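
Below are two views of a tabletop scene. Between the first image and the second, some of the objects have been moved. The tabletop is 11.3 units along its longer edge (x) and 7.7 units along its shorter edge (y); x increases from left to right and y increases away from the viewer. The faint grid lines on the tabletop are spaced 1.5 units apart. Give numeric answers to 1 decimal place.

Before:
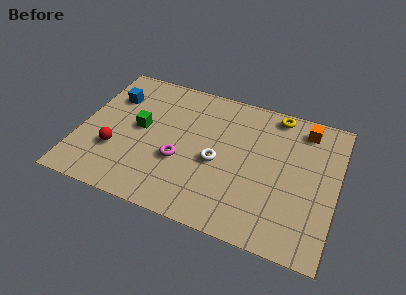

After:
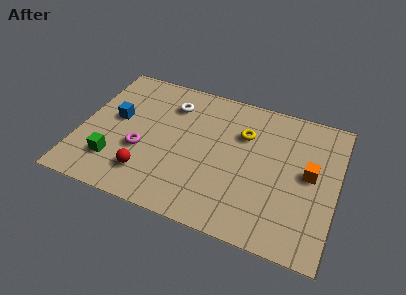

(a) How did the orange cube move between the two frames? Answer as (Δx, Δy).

(0.4, -2.4)

The orange cube was at about (9.7, 6.5) and moved to about (10.1, 4.1).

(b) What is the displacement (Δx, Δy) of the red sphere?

(1.5, -0.8)

The red sphere started near (1.7, 2.5) and ended near (3.2, 1.7).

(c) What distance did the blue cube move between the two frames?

1.2

The blue cube moved from about (1.2, 5.5) to (1.5, 4.3), a distance of √(0.3² + 1.2²) ≈ 1.2.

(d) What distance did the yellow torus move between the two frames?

2.1

The yellow torus moved from about (8.4, 6.9) to (7.1, 5.3), a distance of √(1.3² + 1.6²) ≈ 2.1.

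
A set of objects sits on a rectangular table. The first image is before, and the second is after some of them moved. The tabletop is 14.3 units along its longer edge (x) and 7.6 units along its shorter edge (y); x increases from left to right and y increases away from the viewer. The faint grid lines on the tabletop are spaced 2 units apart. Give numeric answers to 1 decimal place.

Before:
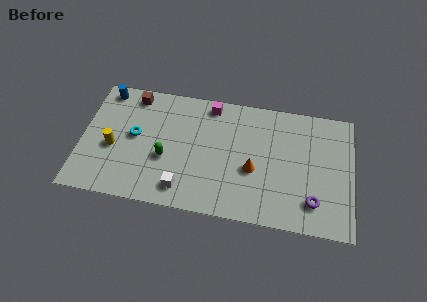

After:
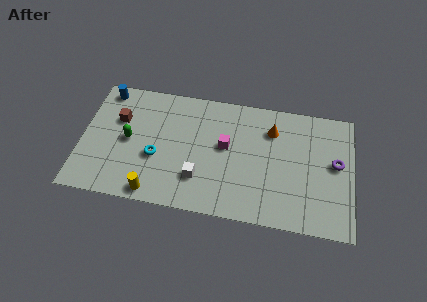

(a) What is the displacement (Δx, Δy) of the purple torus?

(1.1, 2.5)

The purple torus was at about (12.3, 1.7) and moved to about (13.4, 4.2).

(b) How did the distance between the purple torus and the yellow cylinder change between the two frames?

-0.7

The distance was about 10.7 in the first image and 10.0 in the second, so they moved 0.7 units closer together.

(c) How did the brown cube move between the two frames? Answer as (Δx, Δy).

(-0.7, -1.6)

From the two frames, the brown cube sits at roughly (2.6, 6.6) before and (1.9, 5.0) after.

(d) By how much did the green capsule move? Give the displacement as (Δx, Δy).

(-2.0, 0.8)

The green capsule started near (4.5, 3.0) and ended near (2.5, 3.8).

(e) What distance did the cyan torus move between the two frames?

1.6

The cyan torus was near (2.8, 4.1) before and (4.0, 3.0) after, so it travelled √(1.2² + 1.1²) ≈ 1.6 units.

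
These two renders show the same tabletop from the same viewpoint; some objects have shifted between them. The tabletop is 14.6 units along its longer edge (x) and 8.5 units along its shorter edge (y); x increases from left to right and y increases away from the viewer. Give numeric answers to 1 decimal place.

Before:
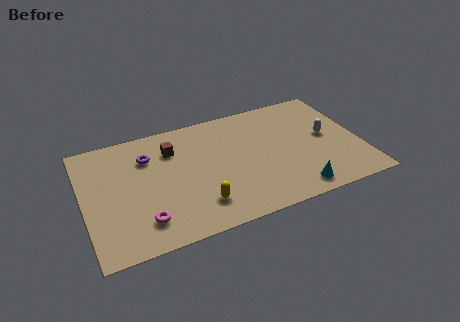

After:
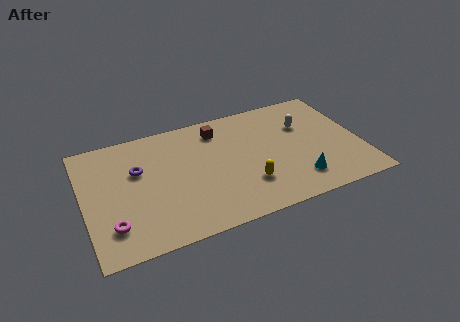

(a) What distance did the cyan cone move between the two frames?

0.7

The cyan cone was near (10.8, 1.1) before and (11.0, 1.8) after, so it travelled √(0.2² + 0.7²) ≈ 0.7 units.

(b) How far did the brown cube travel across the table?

2.6

The brown cube was near (4.8, 6.3) before and (7.3, 6.9) after, so it travelled √(2.5² + 0.6²) ≈ 2.6 units.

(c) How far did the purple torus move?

1.0

The purple torus was near (3.5, 6.2) before and (2.9, 5.4) after, so it travelled √(0.6² + 0.8²) ≈ 1.0 units.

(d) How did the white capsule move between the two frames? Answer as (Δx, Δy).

(-1.1, 1.2)

From the two frames, the white capsule sits at roughly (12.9, 4.5) before and (11.8, 5.7) after.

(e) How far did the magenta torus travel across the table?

1.6

The magenta torus was near (2.9, 1.8) before and (1.3, 2.0) after, so it travelled √(1.6² + 0.2²) ≈ 1.6 units.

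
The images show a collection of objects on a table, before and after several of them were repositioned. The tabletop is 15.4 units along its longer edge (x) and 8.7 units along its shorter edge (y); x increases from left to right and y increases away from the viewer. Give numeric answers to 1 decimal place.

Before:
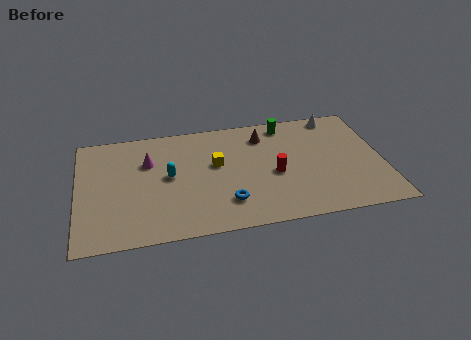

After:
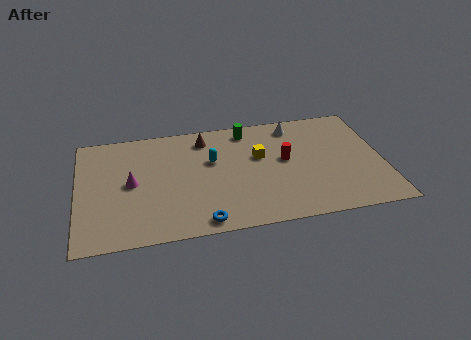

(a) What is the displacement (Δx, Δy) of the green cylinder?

(-2.0, -0.1)

From the two frames, the green cylinder sits at roughly (10.7, 7.6) before and (8.7, 7.5) after.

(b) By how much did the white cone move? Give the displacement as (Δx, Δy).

(-2.2, -0.4)

The white cone was at about (13.3, 7.8) and moved to about (11.1, 7.4).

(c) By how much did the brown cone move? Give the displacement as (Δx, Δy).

(-3.0, 0.3)

From the two frames, the brown cone sits at roughly (9.5, 6.9) before and (6.5, 7.2) after.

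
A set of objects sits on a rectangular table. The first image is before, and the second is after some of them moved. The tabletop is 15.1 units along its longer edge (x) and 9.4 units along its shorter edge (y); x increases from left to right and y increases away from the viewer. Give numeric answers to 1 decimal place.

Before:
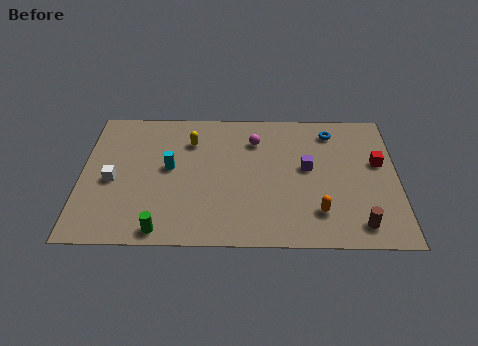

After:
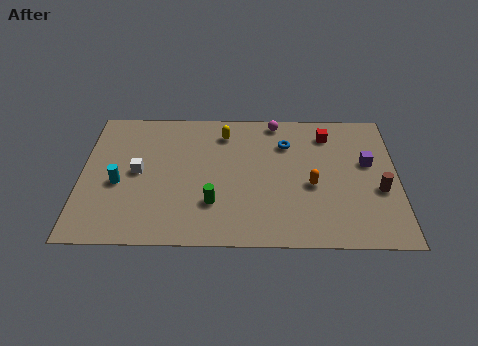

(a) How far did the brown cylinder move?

2.5

The brown cylinder moved from about (13.2, 1.4) to (14.2, 3.7), a distance of √(1.0² + 2.3²) ≈ 2.5.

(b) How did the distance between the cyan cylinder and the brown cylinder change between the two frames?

+2.7

Before: roughly 9.7 units apart; after: 12.4. That's 2.7 units further apart.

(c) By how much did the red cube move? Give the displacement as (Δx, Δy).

(-2.4, 2.0)

The red cube was at about (14.2, 5.6) and moved to about (11.8, 7.6).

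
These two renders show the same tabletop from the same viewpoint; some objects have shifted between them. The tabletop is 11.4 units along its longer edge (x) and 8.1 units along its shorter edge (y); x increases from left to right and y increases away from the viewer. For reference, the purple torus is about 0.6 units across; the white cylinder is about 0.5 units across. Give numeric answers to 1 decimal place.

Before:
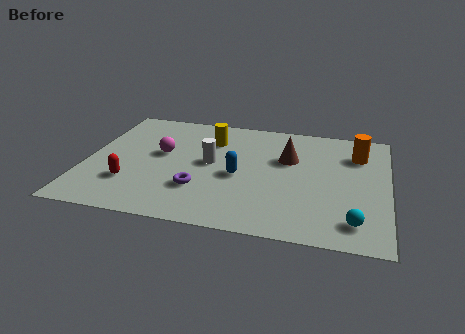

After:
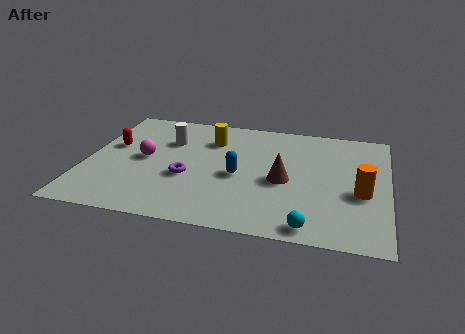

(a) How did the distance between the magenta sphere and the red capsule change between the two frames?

-1.0

The distance was about 2.5 in the first image and 1.5 in the second, so they moved 1.0 units closer together.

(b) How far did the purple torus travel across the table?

0.9

From (4.4, 2.4) to (3.9, 3.1), the purple torus covered √(0.5² + 0.7²) ≈ 0.9 units.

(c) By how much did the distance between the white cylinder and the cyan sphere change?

+1.2

They were about 6.2 units apart before and 7.4 after — 1.2 units further apart.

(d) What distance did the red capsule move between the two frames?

2.7

The red capsule was near (1.8, 2.3) before and (0.9, 4.8) after, so it travelled √(0.9² + 2.5²) ≈ 2.7 units.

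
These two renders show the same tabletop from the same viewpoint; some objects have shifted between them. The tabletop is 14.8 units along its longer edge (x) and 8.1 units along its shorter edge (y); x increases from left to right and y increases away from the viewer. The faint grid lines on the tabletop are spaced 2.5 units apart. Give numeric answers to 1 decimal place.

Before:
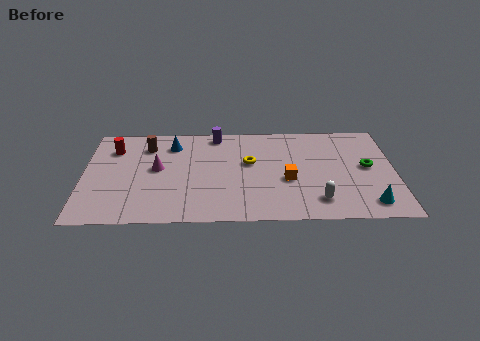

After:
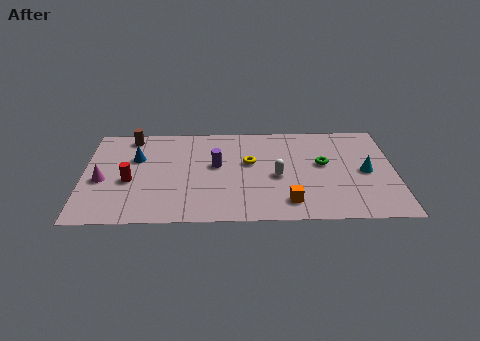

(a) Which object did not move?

the yellow torus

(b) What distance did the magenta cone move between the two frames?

2.8

The magenta cone was near (3.5, 4.4) before and (0.9, 3.5) after, so it travelled √(2.6² + 0.9²) ≈ 2.8 units.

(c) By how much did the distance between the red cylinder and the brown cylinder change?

+2.1

They were about 1.6 units apart before and 3.7 after — 2.1 units further apart.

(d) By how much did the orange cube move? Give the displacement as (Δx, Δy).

(0.0, -1.8)

The orange cube started near (9.7, 3.3) and ended near (9.7, 1.5).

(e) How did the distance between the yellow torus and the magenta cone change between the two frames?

+2.7

They were about 4.4 units apart before and 7.1 after — 2.7 units further apart.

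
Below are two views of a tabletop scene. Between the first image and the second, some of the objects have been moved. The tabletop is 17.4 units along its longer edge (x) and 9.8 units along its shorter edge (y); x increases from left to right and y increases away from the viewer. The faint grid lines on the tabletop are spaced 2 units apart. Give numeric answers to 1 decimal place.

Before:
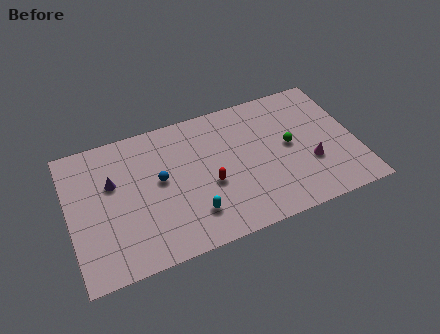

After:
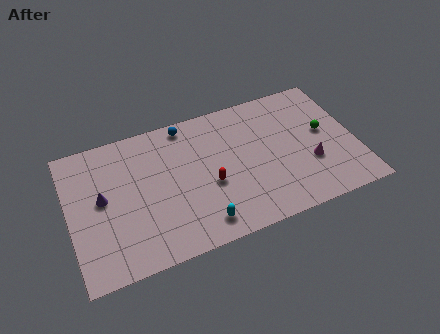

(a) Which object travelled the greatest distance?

the blue sphere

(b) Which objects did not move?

the magenta cone and the red capsule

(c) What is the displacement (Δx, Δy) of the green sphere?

(2.2, 0.3)

The green sphere was at about (13.4, 5.1) and moved to about (15.6, 5.4).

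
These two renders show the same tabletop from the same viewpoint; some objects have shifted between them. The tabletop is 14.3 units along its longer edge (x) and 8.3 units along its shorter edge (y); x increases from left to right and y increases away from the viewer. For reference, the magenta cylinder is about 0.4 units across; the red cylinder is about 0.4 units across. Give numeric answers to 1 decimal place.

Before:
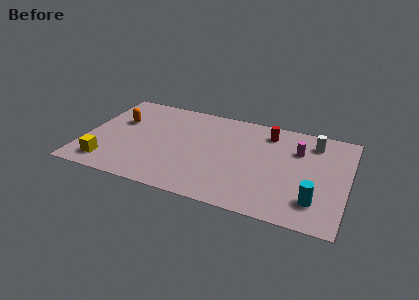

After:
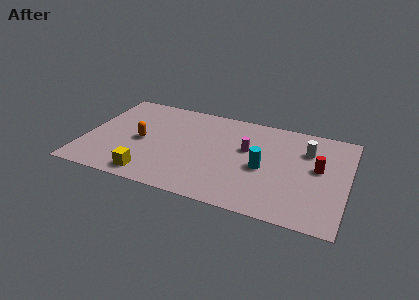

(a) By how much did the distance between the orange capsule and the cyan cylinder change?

-4.8

The distance was about 11.5 in the first image and 6.7 in the second, so they moved 4.8 units closer together.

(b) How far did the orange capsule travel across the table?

2.0

The orange capsule moved from about (1.7, 5.3) to (3.1, 3.9), a distance of √(1.4² + 1.4²) ≈ 2.0.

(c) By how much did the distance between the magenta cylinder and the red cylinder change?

+1.9

They were about 2.0 units apart before and 3.9 after — 1.9 units further apart.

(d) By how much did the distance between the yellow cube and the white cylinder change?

-2.6

Before: roughly 12.0 units apart; after: 9.4. That's 2.6 units closer together.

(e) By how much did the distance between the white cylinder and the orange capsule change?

-1.6

The distance was about 10.7 in the first image and 9.1 in the second, so they moved 1.6 units closer together.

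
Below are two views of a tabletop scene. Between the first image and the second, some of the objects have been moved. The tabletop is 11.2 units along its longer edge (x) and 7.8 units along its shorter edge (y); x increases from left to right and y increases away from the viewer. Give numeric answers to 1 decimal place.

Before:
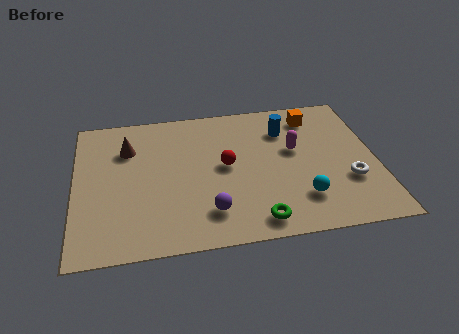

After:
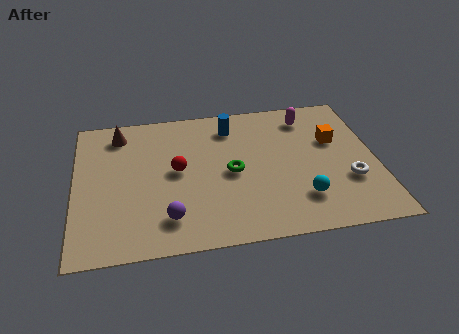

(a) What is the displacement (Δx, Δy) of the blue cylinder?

(-2.0, 0.5)

From the two frames, the blue cylinder sits at roughly (7.9, 5.8) before and (5.9, 6.3) after.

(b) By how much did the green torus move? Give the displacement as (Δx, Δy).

(-0.8, 2.7)

From the two frames, the green torus sits at roughly (6.6, 1.0) before and (5.8, 3.7) after.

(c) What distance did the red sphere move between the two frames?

1.8

The red sphere was near (5.6, 4.1) before and (3.8, 4.1) after, so it travelled √(1.8² + 0.0²) ≈ 1.8 units.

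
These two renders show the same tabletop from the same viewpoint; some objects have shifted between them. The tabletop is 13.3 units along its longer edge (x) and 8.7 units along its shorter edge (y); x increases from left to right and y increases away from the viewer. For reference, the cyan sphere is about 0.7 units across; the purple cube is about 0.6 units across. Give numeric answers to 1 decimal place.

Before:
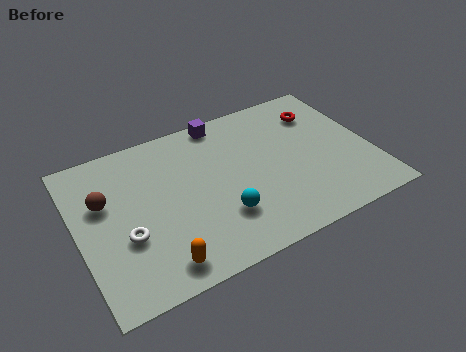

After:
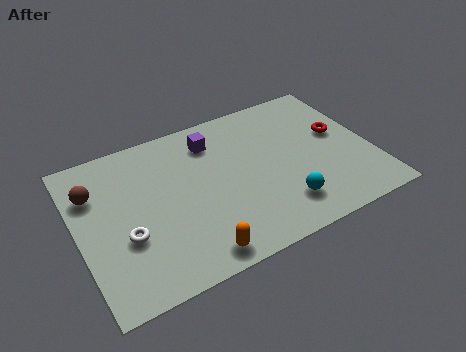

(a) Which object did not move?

the white torus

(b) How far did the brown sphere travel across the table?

0.8

From (1.3, 5.5) to (0.9, 6.2), the brown sphere covered √(0.4² + 0.7²) ≈ 0.8 units.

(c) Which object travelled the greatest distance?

the cyan sphere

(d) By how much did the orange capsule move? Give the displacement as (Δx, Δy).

(1.6, -0.2)

The orange capsule was at about (3.2, 1.2) and moved to about (4.8, 1.0).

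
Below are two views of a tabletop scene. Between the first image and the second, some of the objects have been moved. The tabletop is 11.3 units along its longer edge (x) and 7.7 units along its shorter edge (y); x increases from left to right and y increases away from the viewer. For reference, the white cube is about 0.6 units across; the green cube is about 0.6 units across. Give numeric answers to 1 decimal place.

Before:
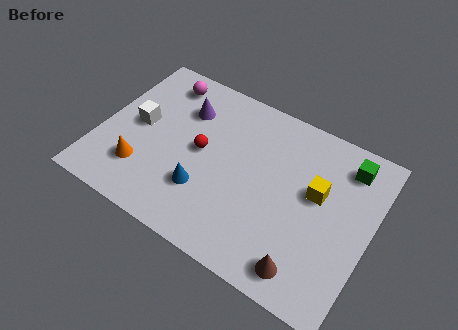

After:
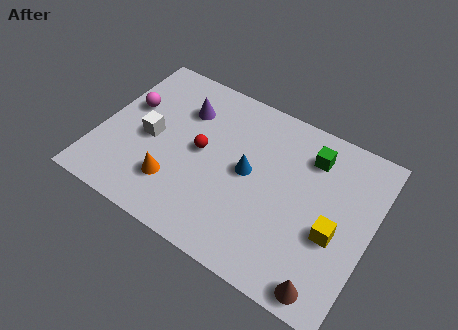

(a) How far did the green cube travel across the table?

1.5

The green cube moved from about (10.0, 6.3) to (8.5, 6.0), a distance of √(1.5² + 0.3²) ≈ 1.5.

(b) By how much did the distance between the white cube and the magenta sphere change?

-1.0

They were about 2.6 units apart before and 1.6 after — 1.0 units closer together.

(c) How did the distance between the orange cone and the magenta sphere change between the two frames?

-0.9

They were about 4.5 units apart before and 3.6 after — 0.9 units closer together.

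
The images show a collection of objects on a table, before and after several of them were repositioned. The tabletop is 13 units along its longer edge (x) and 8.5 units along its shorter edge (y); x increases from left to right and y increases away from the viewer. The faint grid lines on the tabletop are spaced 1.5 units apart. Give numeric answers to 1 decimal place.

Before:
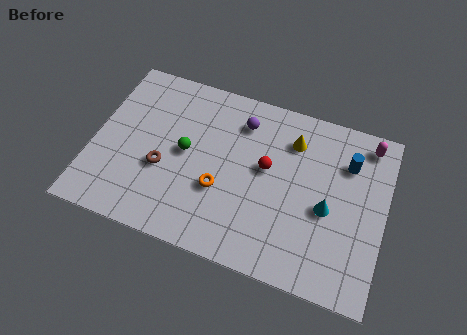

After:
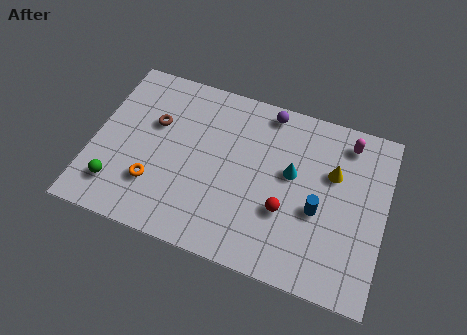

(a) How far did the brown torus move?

2.2

The brown torus was near (3.2, 3.3) before and (2.6, 5.4) after, so it travelled √(0.6² + 2.1²) ≈ 2.2 units.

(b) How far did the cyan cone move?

2.1

The cyan cone was near (10.5, 3.7) before and (8.8, 4.9) after, so it travelled √(1.7² + 1.2²) ≈ 2.1 units.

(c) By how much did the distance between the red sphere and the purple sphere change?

+2.5

The distance was about 2.3 in the first image and 4.8 in the second, so they moved 2.5 units further apart.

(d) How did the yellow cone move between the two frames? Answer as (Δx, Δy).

(1.9, -1.0)

The yellow cone was at about (8.7, 6.5) and moved to about (10.6, 5.5).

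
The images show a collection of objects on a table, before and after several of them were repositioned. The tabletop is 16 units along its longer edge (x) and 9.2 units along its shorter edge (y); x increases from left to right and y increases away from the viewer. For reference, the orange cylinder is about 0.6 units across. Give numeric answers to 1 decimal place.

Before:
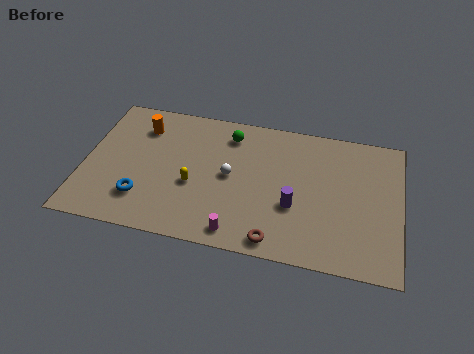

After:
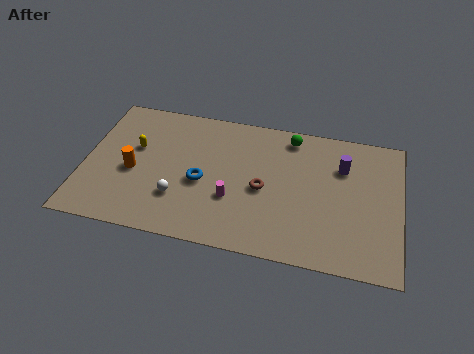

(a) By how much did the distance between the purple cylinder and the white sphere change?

+5.4

They were about 3.5 units apart before and 8.9 after — 5.4 units further apart.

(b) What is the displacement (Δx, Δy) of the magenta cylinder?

(-0.4, 2.1)

The magenta cylinder started near (8.0, 1.1) and ended near (7.6, 3.2).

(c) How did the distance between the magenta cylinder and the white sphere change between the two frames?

-0.9

They were about 3.6 units apart before and 2.7 after — 0.9 units closer together.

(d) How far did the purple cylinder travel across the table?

3.9

The purple cylinder was near (10.7, 3.4) before and (13.0, 6.5) after, so it travelled √(2.3² + 3.1²) ≈ 3.9 units.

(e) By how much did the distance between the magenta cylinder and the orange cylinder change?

-2.8

The distance was about 8.0 in the first image and 5.2 in the second, so they moved 2.8 units closer together.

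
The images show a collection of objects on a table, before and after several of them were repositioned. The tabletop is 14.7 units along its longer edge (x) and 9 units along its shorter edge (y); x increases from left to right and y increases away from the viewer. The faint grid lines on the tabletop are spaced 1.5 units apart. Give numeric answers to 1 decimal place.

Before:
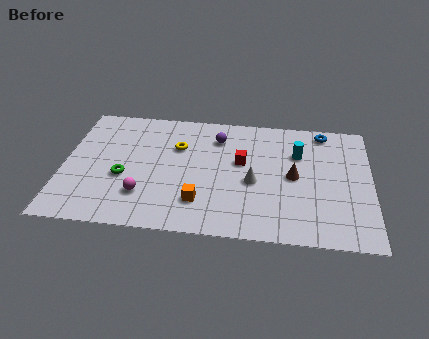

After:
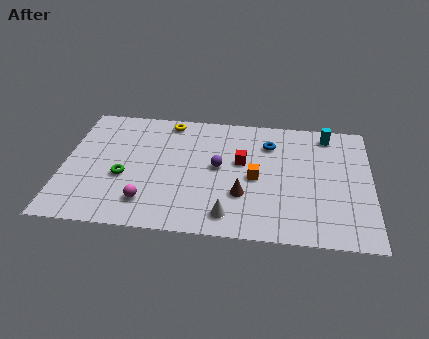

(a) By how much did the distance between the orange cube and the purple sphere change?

-3.0

Before: roughly 4.9 units apart; after: 1.9. That's 3.0 units closer together.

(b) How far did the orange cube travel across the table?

3.3

The orange cube was near (6.6, 2.2) before and (9.2, 4.2) after, so it travelled √(2.6² + 2.0²) ≈ 3.3 units.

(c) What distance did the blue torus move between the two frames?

2.9

The blue torus moved from about (12.4, 8.0) to (9.8, 6.8), a distance of √(2.6² + 1.2²) ≈ 2.9.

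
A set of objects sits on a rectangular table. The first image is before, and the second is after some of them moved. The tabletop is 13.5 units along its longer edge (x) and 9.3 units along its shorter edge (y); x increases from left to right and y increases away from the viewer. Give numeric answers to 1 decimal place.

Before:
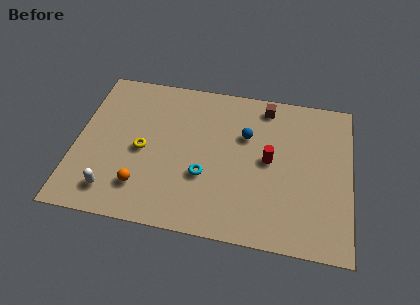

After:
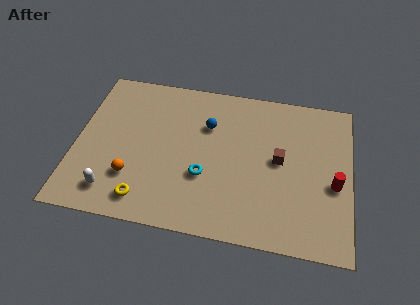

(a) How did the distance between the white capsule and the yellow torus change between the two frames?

-1.4

They were about 3.0 units apart before and 1.6 after — 1.4 units closer together.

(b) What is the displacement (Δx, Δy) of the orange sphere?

(-0.5, 0.5)

The orange sphere was at about (3.4, 2.1) and moved to about (2.9, 2.6).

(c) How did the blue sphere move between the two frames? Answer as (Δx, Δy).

(-1.9, 0.3)

From the two frames, the blue sphere sits at roughly (8.3, 6.1) before and (6.4, 6.4) after.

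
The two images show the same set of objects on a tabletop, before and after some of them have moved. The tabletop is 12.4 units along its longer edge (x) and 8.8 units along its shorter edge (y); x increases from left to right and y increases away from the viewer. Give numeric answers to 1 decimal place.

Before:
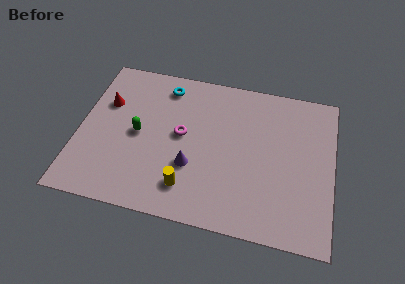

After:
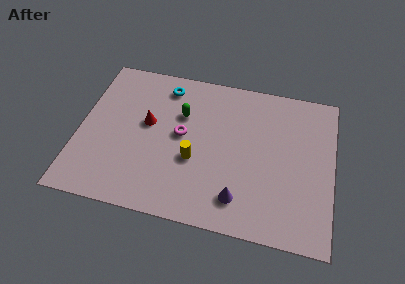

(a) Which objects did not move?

the magenta torus and the cyan torus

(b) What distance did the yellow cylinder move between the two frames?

1.6

The yellow cylinder was near (5.5, 1.8) before and (5.7, 3.4) after, so it travelled √(0.2² + 1.6²) ≈ 1.6 units.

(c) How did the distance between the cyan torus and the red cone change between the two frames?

-0.7

They were about 3.2 units apart before and 2.5 after — 0.7 units closer together.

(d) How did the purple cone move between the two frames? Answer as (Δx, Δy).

(2.4, -1.3)

The purple cone was at about (5.6, 3.0) and moved to about (8.0, 1.7).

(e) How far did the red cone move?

2.2

From (1.2, 5.8) to (3.3, 5.0), the red cone covered √(2.1² + 0.8²) ≈ 2.2 units.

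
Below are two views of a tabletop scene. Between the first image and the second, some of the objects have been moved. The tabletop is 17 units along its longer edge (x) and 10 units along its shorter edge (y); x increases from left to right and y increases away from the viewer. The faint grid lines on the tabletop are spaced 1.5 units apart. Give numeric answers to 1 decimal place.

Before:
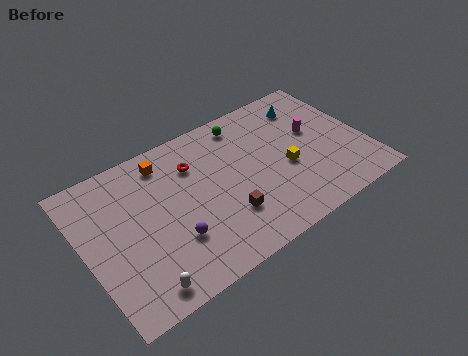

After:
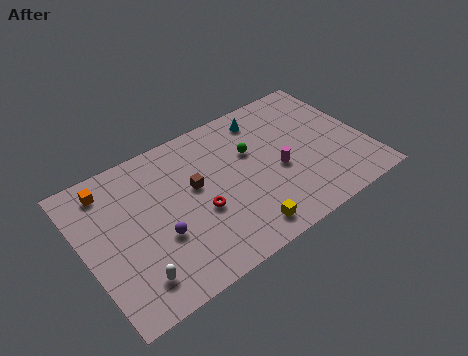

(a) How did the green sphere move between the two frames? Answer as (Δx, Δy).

(0.0, -2.2)

From the two frames, the green sphere sits at roughly (10.3, 8.6) before and (10.3, 6.4) after.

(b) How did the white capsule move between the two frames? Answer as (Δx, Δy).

(-0.2, 0.7)

From the two frames, the white capsule sits at roughly (2.6, 1.2) before and (2.4, 1.9) after.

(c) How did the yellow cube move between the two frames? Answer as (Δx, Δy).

(-3.3, -2.8)

The yellow cube was at about (12.1, 4.2) and moved to about (8.8, 1.4).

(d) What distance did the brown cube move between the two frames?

3.2

The brown cube moved from about (8.1, 2.9) to (6.7, 5.8), a distance of √(1.4² + 2.9²) ≈ 3.2.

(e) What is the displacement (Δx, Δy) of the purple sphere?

(-0.7, 0.6)

From the two frames, the purple sphere sits at roughly (4.9, 3.1) before and (4.2, 3.7) after.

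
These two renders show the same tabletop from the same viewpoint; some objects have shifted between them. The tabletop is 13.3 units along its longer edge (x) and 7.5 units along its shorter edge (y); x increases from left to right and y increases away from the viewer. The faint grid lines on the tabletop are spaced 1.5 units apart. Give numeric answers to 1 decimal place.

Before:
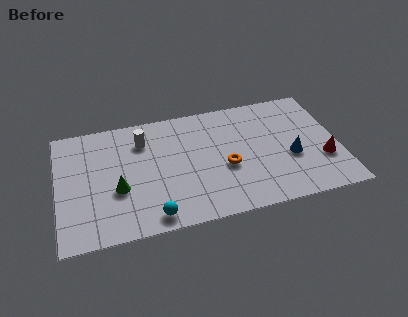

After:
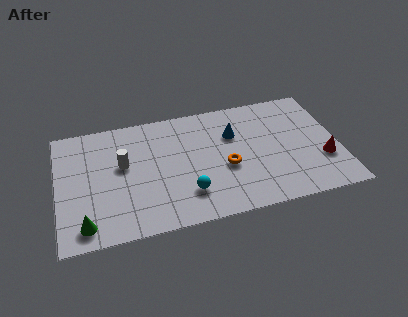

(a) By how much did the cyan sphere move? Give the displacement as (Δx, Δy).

(1.7, 1.0)

From the two frames, the cyan sphere sits at roughly (4.3, 0.9) before and (6.0, 1.9) after.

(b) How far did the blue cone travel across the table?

3.3

From (11.0, 3.0) to (8.4, 5.1), the blue cone covered √(2.6² + 2.1²) ≈ 3.3 units.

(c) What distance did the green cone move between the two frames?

2.4

From (2.8, 2.9) to (1.2, 1.1), the green cone covered √(1.6² + 1.8²) ≈ 2.4 units.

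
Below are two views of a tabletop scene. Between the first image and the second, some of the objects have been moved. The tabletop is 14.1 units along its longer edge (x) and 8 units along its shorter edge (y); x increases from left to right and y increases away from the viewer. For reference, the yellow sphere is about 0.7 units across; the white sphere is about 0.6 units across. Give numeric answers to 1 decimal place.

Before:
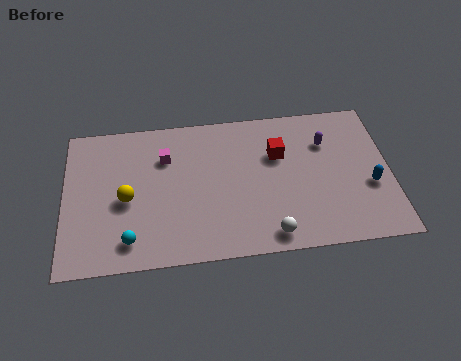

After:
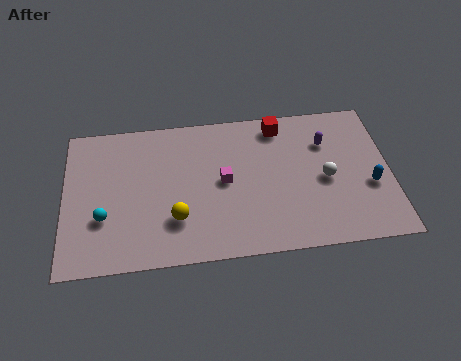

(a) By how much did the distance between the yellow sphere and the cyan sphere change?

+0.9

They were about 2.2 units apart before and 3.1 after — 0.9 units further apart.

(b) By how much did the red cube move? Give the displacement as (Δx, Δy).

(0.1, 1.6)

The red cube was at about (9.3, 5.3) and moved to about (9.4, 6.9).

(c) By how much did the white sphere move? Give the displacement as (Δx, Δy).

(2.5, 2.7)

The white sphere was at about (8.8, 1.0) and moved to about (11.3, 3.7).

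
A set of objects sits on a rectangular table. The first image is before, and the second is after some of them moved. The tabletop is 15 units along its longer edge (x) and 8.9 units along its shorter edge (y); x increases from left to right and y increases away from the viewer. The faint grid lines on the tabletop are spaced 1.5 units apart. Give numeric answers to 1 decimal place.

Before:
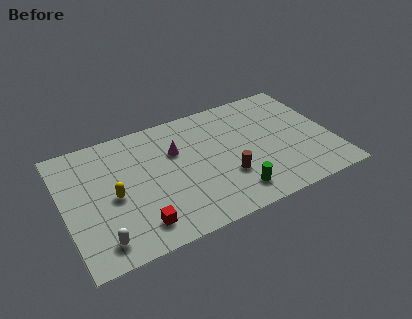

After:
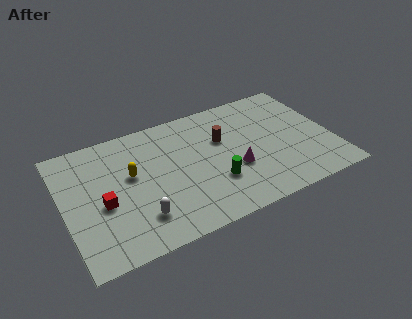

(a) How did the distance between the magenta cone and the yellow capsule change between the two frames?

+1.8

They were about 4.1 units apart before and 5.9 after — 1.8 units further apart.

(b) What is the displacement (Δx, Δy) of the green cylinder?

(-0.9, 1.2)

From the two frames, the green cylinder sits at roughly (9.1, 1.6) before and (8.2, 2.8) after.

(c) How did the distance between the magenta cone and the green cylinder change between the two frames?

-3.8

They were about 5.1 units apart before and 1.3 after — 3.8 units closer together.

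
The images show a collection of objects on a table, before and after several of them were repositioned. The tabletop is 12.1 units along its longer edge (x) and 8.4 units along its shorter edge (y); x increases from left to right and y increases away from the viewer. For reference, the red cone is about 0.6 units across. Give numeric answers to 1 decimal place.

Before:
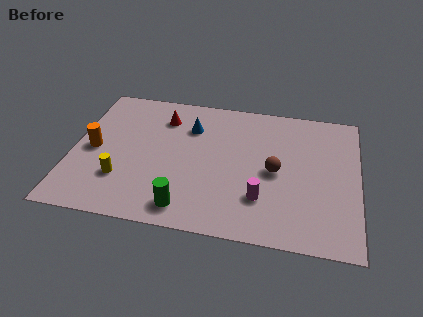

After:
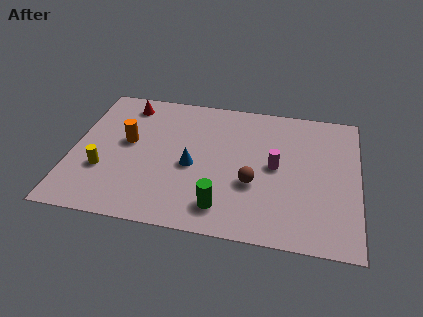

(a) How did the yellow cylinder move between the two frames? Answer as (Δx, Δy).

(-0.8, 0.4)

The yellow cylinder started near (2.2, 2.4) and ended near (1.4, 2.8).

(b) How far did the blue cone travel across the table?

2.4

The blue cone moved from about (4.9, 6.1) to (5.1, 3.7), a distance of √(0.2² + 2.4²) ≈ 2.4.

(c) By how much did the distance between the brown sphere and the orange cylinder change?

-2.1

The distance was about 7.7 in the first image and 5.6 in the second, so they moved 2.1 units closer together.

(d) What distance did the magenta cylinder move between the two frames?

2.1

The magenta cylinder moved from about (8.1, 2.3) to (8.6, 4.3), a distance of √(0.5² + 2.0²) ≈ 2.1.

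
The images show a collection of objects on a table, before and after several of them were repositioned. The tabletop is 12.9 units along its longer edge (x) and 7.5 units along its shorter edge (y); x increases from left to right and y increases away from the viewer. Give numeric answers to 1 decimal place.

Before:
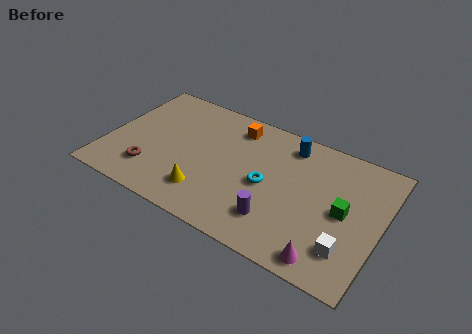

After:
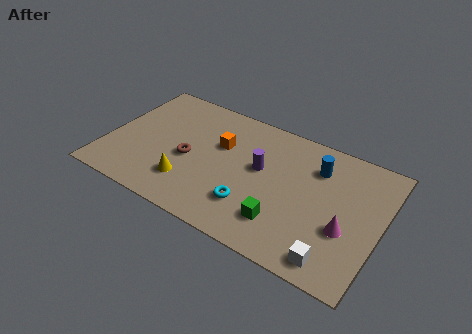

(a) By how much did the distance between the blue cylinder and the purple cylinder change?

-1.7

They were about 4.5 units apart before and 2.8 after — 1.7 units closer together.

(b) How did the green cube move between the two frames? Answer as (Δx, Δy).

(-2.6, -1.9)

From the two frames, the green cube sits at roughly (11.2, 3.7) before and (8.6, 1.8) after.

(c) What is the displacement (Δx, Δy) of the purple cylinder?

(-1.1, 2.5)

From the two frames, the purple cylinder sits at roughly (8.3, 1.8) before and (7.2, 4.3) after.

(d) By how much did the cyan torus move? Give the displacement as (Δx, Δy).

(-0.5, -1.5)

The cyan torus was at about (7.6, 3.5) and moved to about (7.1, 2.0).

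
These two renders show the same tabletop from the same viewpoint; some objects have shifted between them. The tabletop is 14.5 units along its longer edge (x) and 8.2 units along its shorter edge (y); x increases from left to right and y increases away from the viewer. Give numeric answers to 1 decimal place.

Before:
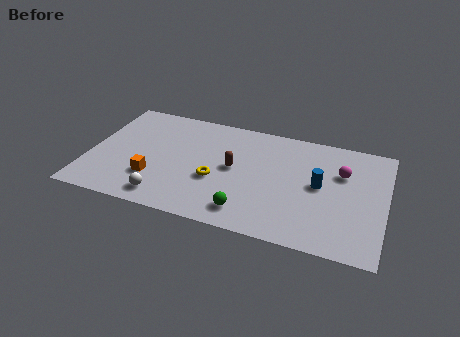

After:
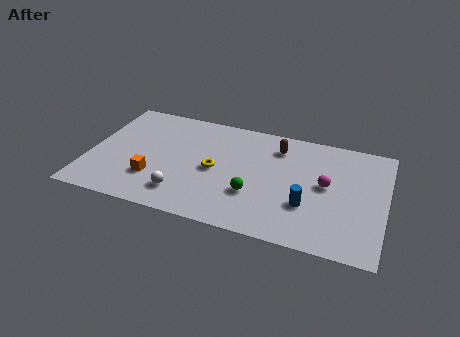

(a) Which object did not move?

the orange cube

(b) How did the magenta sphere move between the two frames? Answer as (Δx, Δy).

(-0.7, -1.1)

The magenta sphere was at about (12.3, 5.5) and moved to about (11.6, 4.4).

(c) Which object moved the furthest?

the brown capsule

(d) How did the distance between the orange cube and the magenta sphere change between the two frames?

-1.0

The distance was about 9.5 in the first image and 8.5 in the second, so they moved 1.0 units closer together.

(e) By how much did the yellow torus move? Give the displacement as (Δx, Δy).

(-0.1, 0.7)

From the two frames, the yellow torus sits at roughly (6.3, 3.2) before and (6.2, 3.9) after.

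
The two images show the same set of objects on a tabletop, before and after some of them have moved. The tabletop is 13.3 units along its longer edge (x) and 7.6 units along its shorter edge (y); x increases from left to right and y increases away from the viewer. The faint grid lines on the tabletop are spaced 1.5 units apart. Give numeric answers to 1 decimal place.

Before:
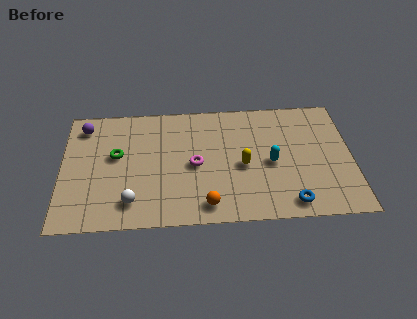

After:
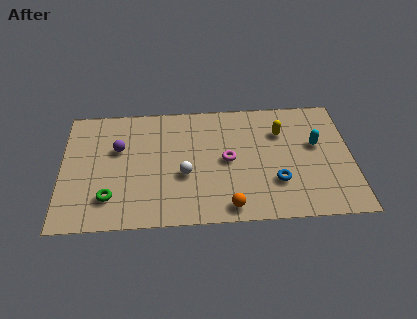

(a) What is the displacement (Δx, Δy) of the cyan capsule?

(2.1, 1.0)

From the two frames, the cyan capsule sits at roughly (9.6, 3.5) before and (11.7, 4.5) after.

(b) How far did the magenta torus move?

1.5

The magenta torus was near (6.1, 3.6) before and (7.6, 3.8) after, so it travelled √(1.5² + 0.2²) ≈ 1.5 units.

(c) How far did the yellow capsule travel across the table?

2.7

The yellow capsule was near (8.3, 3.4) before and (10.1, 5.4) after, so it travelled √(1.8² + 2.0²) ≈ 2.7 units.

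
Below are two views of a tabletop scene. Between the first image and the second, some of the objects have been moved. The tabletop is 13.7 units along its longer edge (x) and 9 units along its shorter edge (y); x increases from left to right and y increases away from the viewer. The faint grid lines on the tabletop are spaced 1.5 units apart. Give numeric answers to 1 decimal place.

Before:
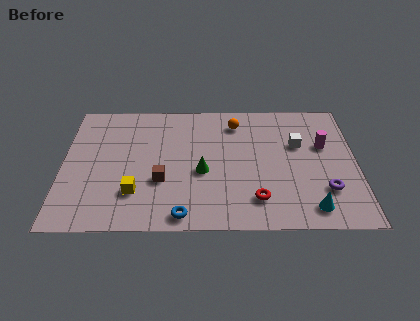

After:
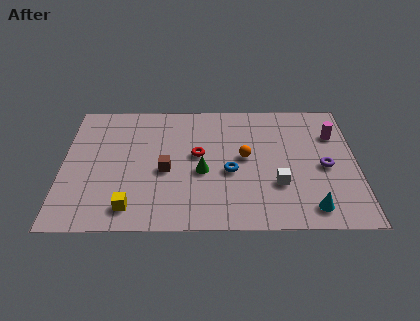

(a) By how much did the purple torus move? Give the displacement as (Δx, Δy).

(0.0, 1.6)

The purple torus was at about (12.2, 2.5) and moved to about (12.2, 4.1).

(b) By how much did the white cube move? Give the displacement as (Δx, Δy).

(-1.0, -2.8)

From the two frames, the white cube sits at roughly (11.0, 5.7) before and (10.0, 2.9) after.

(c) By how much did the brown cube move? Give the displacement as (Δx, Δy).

(0.2, 0.7)

The brown cube was at about (4.6, 3.2) and moved to about (4.8, 3.9).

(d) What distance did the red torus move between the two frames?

4.1

The red torus was near (9.0, 1.9) before and (6.3, 5.0) after, so it travelled √(2.7² + 3.1²) ≈ 4.1 units.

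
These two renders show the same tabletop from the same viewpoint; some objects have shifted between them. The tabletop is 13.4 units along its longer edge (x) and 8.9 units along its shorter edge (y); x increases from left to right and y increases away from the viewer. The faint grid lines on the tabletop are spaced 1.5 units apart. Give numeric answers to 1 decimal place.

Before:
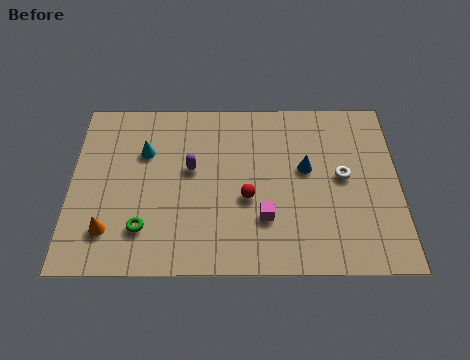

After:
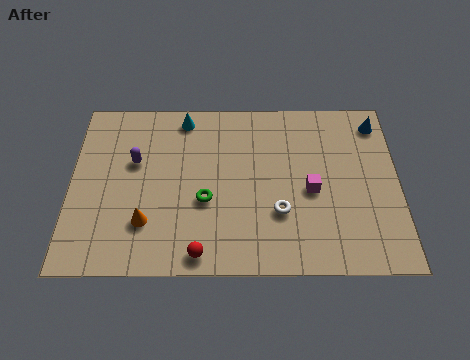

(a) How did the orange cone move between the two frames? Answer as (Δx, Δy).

(1.5, 0.4)

From the two frames, the orange cone sits at roughly (1.6, 2.0) before and (3.1, 2.4) after.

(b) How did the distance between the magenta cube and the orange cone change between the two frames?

+0.6

They were about 6.3 units apart before and 6.9 after — 0.6 units further apart.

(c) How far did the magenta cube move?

2.4

The magenta cube moved from about (7.9, 2.6) to (9.8, 4.0), a distance of √(1.9² + 1.4²) ≈ 2.4.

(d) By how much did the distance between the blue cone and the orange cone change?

+2.2

Before: roughly 8.6 units apart; after: 10.8. That's 2.2 units further apart.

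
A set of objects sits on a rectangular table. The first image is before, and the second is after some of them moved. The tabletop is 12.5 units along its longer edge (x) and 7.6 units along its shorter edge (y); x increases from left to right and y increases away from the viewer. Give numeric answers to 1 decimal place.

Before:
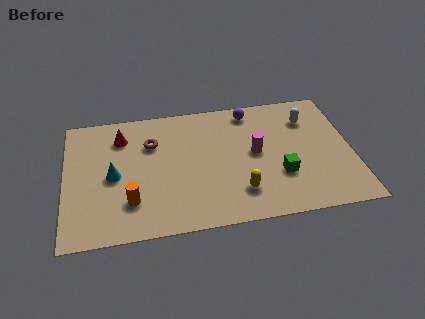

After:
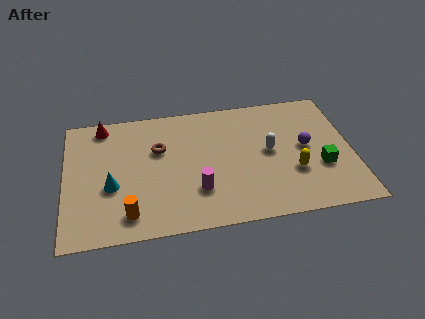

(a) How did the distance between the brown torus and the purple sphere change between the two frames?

+1.9

Before: roughly 4.6 units apart; after: 6.5. That's 1.9 units further apart.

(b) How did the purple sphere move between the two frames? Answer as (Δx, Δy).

(2.3, -2.6)

The purple sphere started near (8.2, 6.6) and ended near (10.5, 4.0).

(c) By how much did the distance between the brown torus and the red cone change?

+1.6

The distance was about 1.4 in the first image and 3.0 in the second, so they moved 1.6 units further apart.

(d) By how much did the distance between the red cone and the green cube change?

+2.6

The distance was about 7.6 in the first image and 10.2 in the second, so they moved 2.6 units further apart.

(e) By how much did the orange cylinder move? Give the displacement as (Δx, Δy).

(-0.1, -0.7)

The orange cylinder was at about (2.8, 2.0) and moved to about (2.7, 1.3).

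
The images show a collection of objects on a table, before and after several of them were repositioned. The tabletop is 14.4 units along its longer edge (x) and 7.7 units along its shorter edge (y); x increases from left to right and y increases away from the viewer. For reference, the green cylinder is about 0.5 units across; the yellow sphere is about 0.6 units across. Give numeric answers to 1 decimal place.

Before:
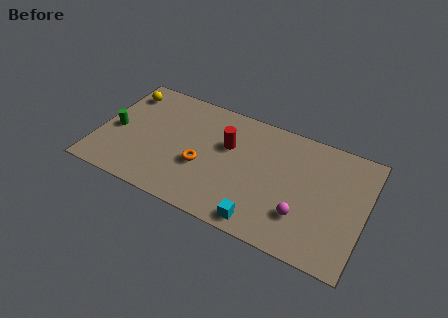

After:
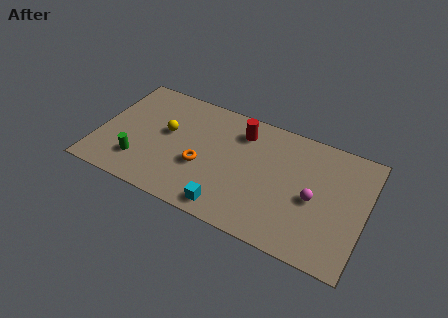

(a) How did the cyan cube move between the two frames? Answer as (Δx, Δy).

(-1.8, 0.1)

The cyan cube was at about (9.2, 0.9) and moved to about (7.4, 1.0).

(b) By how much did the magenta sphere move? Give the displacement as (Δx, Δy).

(0.5, 1.3)

The magenta sphere was at about (11.2, 2.2) and moved to about (11.7, 3.5).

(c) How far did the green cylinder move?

2.2

The green cylinder moved from about (0.9, 3.5) to (2.4, 1.9), a distance of √(1.5² + 1.6²) ≈ 2.2.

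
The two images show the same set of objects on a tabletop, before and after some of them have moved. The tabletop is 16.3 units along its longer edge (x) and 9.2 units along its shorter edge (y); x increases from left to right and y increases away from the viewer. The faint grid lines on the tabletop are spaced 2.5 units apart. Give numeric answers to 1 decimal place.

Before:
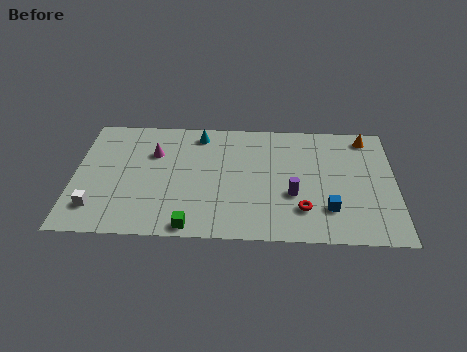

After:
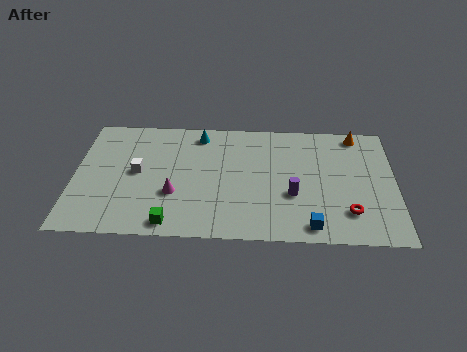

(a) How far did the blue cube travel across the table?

1.6

The blue cube moved from about (12.9, 2.4) to (12.0, 1.1), a distance of √(0.9² + 1.3²) ≈ 1.6.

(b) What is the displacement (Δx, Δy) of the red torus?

(2.3, -0.1)

The red torus was at about (11.6, 2.3) and moved to about (13.9, 2.2).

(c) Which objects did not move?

the cyan cone and the purple cylinder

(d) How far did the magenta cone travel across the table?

3.3

The magenta cone was near (4.0, 6.3) before and (5.1, 3.2) after, so it travelled √(1.1² + 3.1²) ≈ 3.3 units.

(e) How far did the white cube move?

3.4

The white cube was near (1.2, 2.0) before and (3.2, 4.8) after, so it travelled √(2.0² + 2.8²) ≈ 3.4 units.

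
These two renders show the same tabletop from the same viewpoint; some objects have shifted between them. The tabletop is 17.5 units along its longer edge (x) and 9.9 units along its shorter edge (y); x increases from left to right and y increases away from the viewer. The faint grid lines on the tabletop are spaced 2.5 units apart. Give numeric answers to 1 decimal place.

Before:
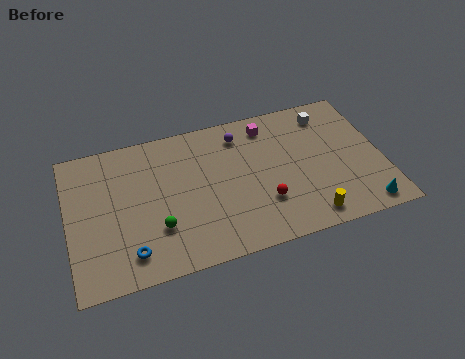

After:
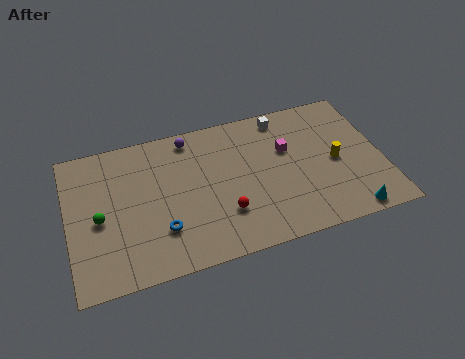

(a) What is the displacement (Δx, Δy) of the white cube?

(-2.5, 0.5)

The white cube was at about (14.8, 8.2) and moved to about (12.3, 8.7).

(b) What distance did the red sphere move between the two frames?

2.2

The red sphere moved from about (10.7, 3.0) to (8.5, 2.9), a distance of √(2.2² + 0.1²) ≈ 2.2.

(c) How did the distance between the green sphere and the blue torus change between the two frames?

+1.7

They were about 2.0 units apart before and 3.7 after — 1.7 units further apart.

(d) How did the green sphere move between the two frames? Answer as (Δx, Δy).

(-3.1, 1.5)

The green sphere was at about (4.8, 3.0) and moved to about (1.7, 4.5).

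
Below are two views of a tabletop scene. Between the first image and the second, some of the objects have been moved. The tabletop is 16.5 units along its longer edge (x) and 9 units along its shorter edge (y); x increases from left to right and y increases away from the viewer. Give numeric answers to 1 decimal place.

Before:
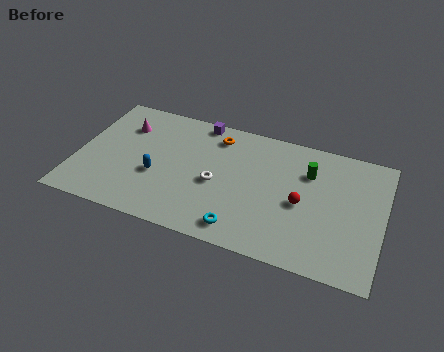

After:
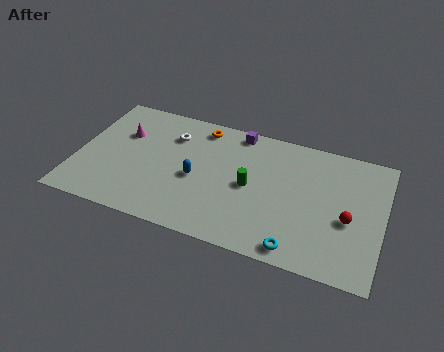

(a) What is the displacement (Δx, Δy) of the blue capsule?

(2.1, 0.5)

The blue capsule started near (4.4, 3.5) and ended near (6.5, 4.0).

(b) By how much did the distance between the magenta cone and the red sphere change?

+2.4

They were about 10.2 units apart before and 12.6 after — 2.4 units further apart.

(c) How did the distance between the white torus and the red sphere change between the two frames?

+5.6

Before: roughly 4.6 units apart; after: 10.2. That's 5.6 units further apart.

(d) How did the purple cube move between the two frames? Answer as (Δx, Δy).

(2.1, -0.1)

From the two frames, the purple cube sits at roughly (6.3, 8.2) before and (8.4, 8.1) after.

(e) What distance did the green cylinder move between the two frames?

3.6

The green cylinder moved from about (12.4, 6.4) to (9.4, 4.4), a distance of √(3.0² + 2.0²) ≈ 3.6.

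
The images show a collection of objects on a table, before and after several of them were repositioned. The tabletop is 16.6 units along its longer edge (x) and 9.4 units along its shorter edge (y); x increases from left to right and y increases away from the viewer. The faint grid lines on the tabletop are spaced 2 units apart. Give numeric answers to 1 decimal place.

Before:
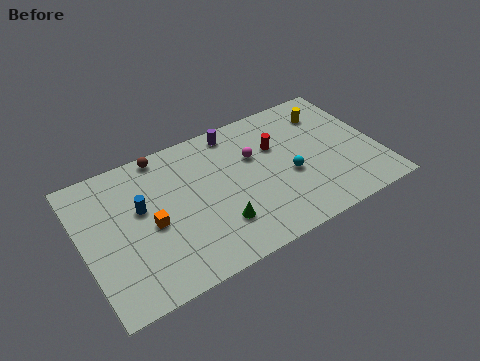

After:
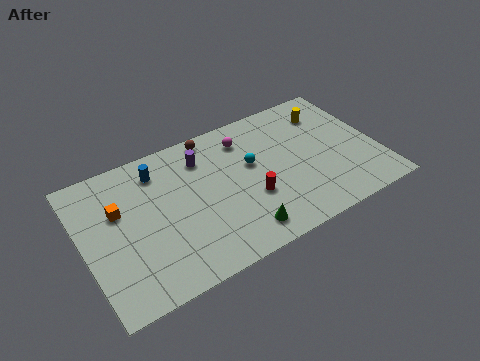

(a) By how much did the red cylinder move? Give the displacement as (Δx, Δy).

(-1.9, -2.8)

The red cylinder was at about (11.1, 6.2) and moved to about (9.2, 3.4).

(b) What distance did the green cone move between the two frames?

1.5

From (7.2, 2.5) to (8.3, 1.5), the green cone covered √(1.1² + 1.0²) ≈ 1.5 units.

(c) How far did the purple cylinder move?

2.2

The purple cylinder was near (9.0, 8.3) before and (7.0, 7.3) after, so it travelled √(2.0² + 1.0²) ≈ 2.2 units.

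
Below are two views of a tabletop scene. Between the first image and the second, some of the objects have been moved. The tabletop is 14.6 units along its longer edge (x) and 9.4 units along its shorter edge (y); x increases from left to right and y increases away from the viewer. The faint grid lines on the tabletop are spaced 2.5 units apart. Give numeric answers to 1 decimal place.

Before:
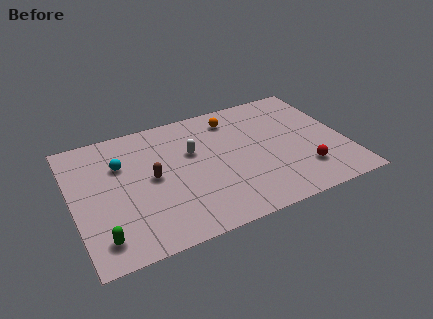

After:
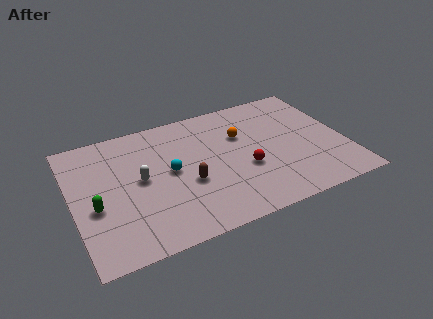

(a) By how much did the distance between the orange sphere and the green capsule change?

-1.4

Before: roughly 9.8 units apart; after: 8.4. That's 1.4 units closer together.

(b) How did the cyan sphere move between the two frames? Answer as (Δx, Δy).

(2.5, -1.5)

The cyan sphere started near (2.7, 6.4) and ended near (5.2, 4.9).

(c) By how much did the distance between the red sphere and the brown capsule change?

-5.2

The distance was about 8.3 in the first image and 3.1 in the second, so they moved 5.2 units closer together.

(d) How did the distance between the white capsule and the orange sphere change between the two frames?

+2.7

They were about 3.0 units apart before and 5.7 after — 2.7 units further apart.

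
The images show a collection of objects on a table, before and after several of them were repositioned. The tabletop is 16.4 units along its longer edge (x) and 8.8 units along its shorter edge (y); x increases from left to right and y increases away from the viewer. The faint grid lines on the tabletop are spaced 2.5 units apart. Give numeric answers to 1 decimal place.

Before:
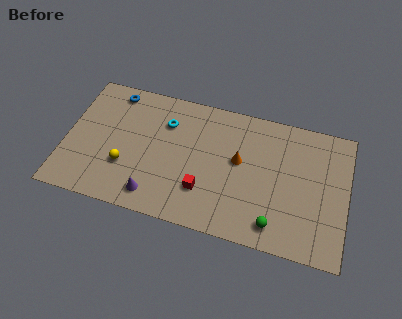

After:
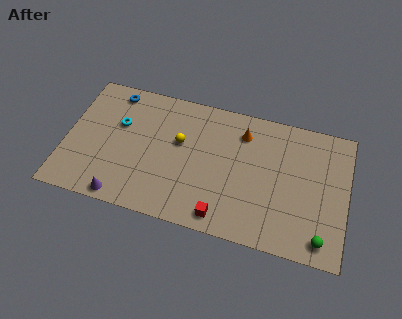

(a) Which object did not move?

the blue torus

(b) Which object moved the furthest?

the yellow sphere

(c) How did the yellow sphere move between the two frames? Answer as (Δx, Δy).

(3.0, 2.4)

From the two frames, the yellow sphere sits at roughly (3.6, 2.9) before and (6.6, 5.3) after.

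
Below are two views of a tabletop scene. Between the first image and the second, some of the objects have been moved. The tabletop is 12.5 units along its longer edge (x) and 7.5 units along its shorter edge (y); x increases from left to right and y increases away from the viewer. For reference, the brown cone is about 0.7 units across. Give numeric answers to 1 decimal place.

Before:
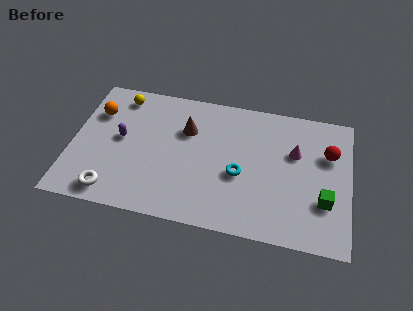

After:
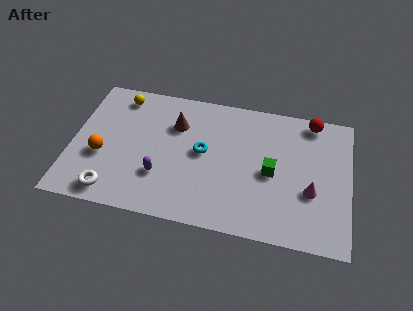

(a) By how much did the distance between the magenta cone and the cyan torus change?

+2.1

The distance was about 2.9 in the first image and 5.0 in the second, so they moved 2.1 units further apart.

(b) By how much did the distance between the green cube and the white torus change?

-2.1

They were about 9.5 units apart before and 7.4 after — 2.1 units closer together.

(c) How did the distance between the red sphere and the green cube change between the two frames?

+1.0

The distance was about 2.6 in the first image and 3.6 in the second, so they moved 1.0 units further apart.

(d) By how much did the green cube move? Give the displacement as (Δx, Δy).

(-2.4, 1.1)

From the two frames, the green cube sits at roughly (11.4, 2.4) before and (9.0, 3.5) after.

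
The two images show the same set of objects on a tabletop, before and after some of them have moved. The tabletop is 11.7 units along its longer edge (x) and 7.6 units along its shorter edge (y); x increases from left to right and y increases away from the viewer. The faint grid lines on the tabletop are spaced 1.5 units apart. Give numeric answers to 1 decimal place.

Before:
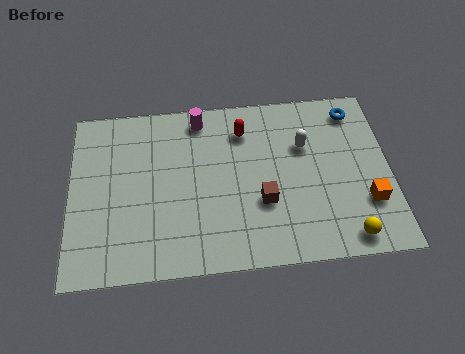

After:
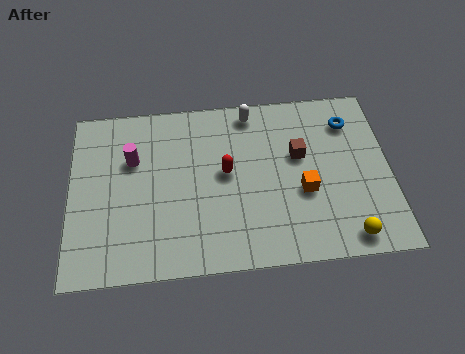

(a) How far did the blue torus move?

0.5

From (10.5, 6.4) to (10.3, 5.9), the blue torus covered √(0.2² + 0.5²) ≈ 0.5 units.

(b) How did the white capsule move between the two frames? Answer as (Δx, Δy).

(-1.9, 1.7)

The white capsule was at about (8.6, 5.0) and moved to about (6.7, 6.7).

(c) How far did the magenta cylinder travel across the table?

3.0

The magenta cylinder moved from about (4.8, 6.6) to (2.3, 5.0), a distance of √(2.5² + 1.6²) ≈ 3.0.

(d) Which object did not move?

the yellow sphere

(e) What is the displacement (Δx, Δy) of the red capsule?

(-0.7, -1.8)

From the two frames, the red capsule sits at roughly (6.4, 5.9) before and (5.7, 4.1) after.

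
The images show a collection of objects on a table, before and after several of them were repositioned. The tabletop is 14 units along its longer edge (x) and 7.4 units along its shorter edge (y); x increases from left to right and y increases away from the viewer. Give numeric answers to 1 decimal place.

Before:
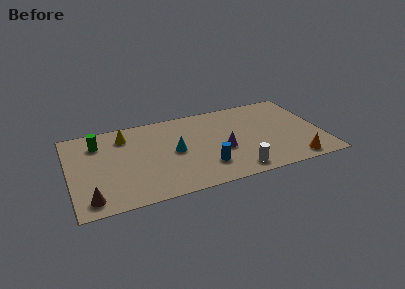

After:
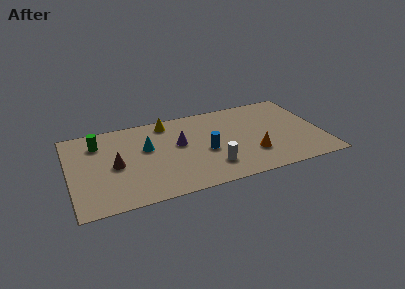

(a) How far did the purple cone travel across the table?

2.6

The purple cone was near (8.4, 3.0) before and (6.1, 4.3) after, so it travelled √(2.3² + 1.3²) ≈ 2.6 units.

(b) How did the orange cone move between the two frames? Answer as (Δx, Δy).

(-2.2, 1.3)

The orange cone was at about (12.2, 0.9) and moved to about (10.0, 2.2).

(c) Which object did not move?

the green cylinder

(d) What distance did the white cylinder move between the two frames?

1.5

The white cylinder was near (9.0, 1.0) before and (7.7, 1.8) after, so it travelled √(1.3² + 0.8²) ≈ 1.5 units.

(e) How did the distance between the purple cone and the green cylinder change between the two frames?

-2.6

The distance was about 7.2 in the first image and 4.6 in the second, so they moved 2.6 units closer together.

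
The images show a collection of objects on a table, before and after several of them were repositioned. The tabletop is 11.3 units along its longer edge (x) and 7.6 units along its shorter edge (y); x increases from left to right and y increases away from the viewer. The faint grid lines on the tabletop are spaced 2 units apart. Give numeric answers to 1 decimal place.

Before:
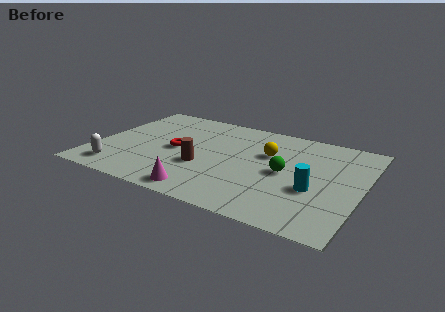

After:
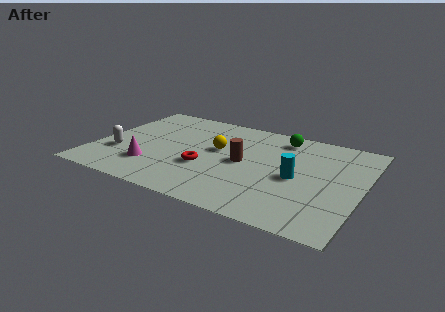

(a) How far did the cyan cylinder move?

1.0

The cyan cylinder moved from about (9.4, 2.9) to (8.6, 3.5), a distance of √(0.8² + 0.6²) ≈ 1.0.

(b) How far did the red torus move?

1.7

From (3.4, 3.7) to (4.8, 2.8), the red torus covered √(1.4² + 0.9²) ≈ 1.7 units.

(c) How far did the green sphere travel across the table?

2.7

From (8.1, 3.7) to (7.6, 6.4), the green sphere covered √(0.5² + 2.7²) ≈ 2.7 units.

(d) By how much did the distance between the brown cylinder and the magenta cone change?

+2.2

They were about 1.9 units apart before and 4.1 after — 2.2 units further apart.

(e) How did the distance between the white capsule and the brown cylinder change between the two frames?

+1.6

Before: roughly 3.8 units apart; after: 5.4. That's 1.6 units further apart.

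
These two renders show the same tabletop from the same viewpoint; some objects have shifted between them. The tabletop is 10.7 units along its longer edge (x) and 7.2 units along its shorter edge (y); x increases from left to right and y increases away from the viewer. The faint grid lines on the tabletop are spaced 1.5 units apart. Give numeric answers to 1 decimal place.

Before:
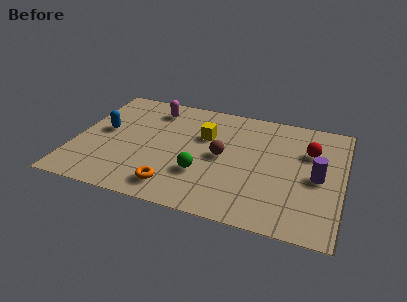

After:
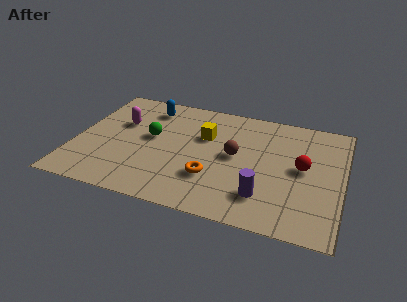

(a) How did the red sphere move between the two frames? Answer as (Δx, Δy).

(-0.2, -1.1)

The red sphere started near (9.3, 4.9) and ended near (9.1, 3.8).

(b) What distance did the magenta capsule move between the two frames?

1.8

The magenta capsule moved from about (2.9, 5.9) to (1.7, 4.6), a distance of √(1.2² + 1.3²) ≈ 1.8.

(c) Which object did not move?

the yellow cube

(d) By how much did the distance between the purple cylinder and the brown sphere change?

-1.3

Before: roughly 3.8 units apart; after: 2.5. That's 1.3 units closer together.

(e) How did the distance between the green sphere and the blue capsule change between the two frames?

-2.5

They were about 4.4 units apart before and 1.9 after — 2.5 units closer together.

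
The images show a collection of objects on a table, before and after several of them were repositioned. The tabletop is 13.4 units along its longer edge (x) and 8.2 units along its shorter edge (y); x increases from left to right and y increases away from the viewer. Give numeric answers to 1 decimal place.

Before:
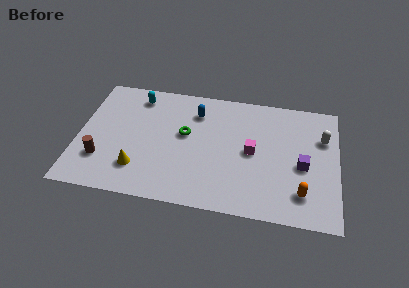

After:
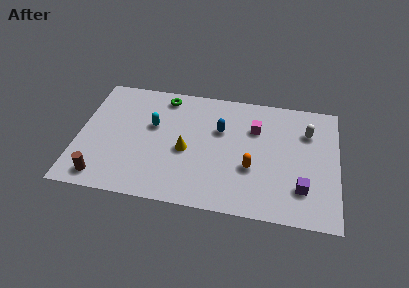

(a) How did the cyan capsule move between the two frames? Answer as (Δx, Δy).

(0.9, -1.9)

From the two frames, the cyan capsule sits at roughly (2.9, 6.9) before and (3.8, 5.0) after.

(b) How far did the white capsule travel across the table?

0.9

The white capsule was near (12.6, 5.6) before and (11.8, 5.9) after, so it travelled √(0.8² + 0.3²) ≈ 0.9 units.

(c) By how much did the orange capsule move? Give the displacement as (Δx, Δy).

(-2.6, 1.2)

The orange capsule was at about (11.6, 1.8) and moved to about (9.0, 3.0).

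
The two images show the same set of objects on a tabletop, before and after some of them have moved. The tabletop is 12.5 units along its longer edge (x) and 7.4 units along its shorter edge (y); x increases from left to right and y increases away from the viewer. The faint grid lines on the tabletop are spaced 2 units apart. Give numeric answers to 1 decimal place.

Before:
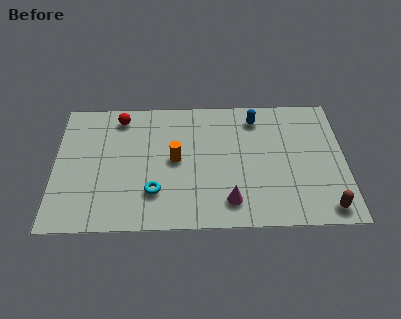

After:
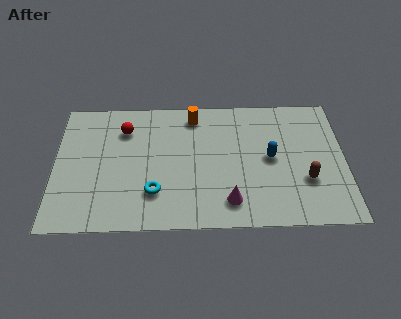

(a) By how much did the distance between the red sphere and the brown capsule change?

-1.9

They were about 10.3 units apart before and 8.4 after — 1.9 units closer together.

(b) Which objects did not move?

the cyan torus and the magenta cone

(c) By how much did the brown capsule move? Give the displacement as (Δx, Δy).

(-0.8, 1.6)

The brown capsule was at about (11.6, 0.9) and moved to about (10.8, 2.5).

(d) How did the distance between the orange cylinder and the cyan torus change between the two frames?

+2.6

They were about 2.0 units apart before and 4.6 after — 2.6 units further apart.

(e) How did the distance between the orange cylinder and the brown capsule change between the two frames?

-0.9

Before: roughly 7.0 units apart; after: 6.1. That's 0.9 units closer together.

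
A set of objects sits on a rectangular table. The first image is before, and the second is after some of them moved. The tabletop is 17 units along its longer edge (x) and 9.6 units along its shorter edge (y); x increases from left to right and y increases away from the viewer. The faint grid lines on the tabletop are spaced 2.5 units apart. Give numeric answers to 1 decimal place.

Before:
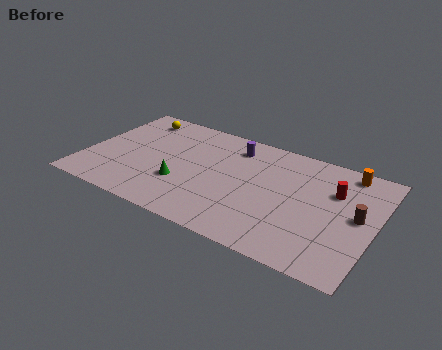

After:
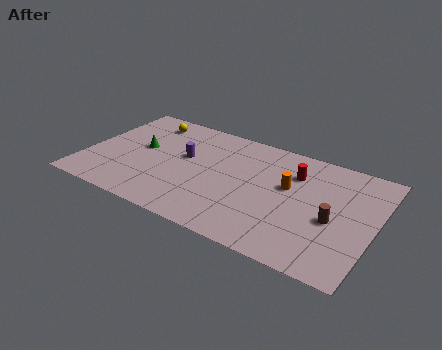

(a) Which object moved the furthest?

the orange cylinder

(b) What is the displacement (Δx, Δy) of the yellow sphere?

(0.7, -0.1)

From the two frames, the yellow sphere sits at roughly (2.3, 8.1) before and (3.0, 8.0) after.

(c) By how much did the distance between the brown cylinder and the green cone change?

+1.4

The distance was about 10.3 in the first image and 11.7 in the second, so they moved 1.4 units further apart.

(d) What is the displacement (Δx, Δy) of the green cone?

(-2.8, 2.1)

From the two frames, the green cone sits at roughly (5.9, 3.2) before and (3.1, 5.3) after.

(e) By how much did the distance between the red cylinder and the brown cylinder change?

+1.8

They were about 2.1 units apart before and 3.9 after — 1.8 units further apart.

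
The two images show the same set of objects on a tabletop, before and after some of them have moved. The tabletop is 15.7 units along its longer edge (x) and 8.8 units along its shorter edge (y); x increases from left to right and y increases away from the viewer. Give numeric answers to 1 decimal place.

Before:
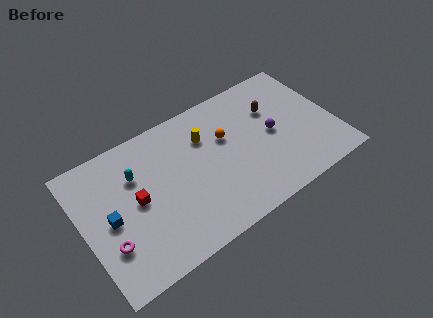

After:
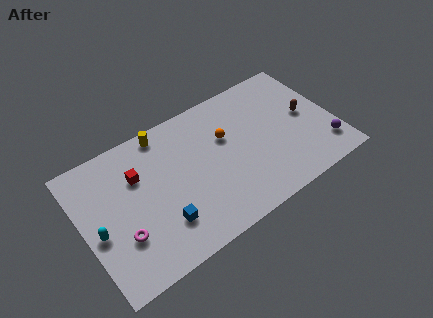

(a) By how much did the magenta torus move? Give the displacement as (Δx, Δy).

(0.8, 0.1)

The magenta torus started near (1.3, 2.7) and ended near (2.1, 2.8).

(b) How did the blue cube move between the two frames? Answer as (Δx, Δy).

(2.9, -1.9)

The blue cube was at about (1.6, 4.2) and moved to about (4.5, 2.3).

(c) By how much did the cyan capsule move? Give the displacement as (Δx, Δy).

(-2.7, -2.3)

From the two frames, the cyan capsule sits at roughly (3.5, 6.1) before and (0.8, 3.8) after.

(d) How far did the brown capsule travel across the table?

2.4

From (12.2, 6.0) to (14.1, 4.6), the brown capsule covered √(1.9² + 1.4²) ≈ 2.4 units.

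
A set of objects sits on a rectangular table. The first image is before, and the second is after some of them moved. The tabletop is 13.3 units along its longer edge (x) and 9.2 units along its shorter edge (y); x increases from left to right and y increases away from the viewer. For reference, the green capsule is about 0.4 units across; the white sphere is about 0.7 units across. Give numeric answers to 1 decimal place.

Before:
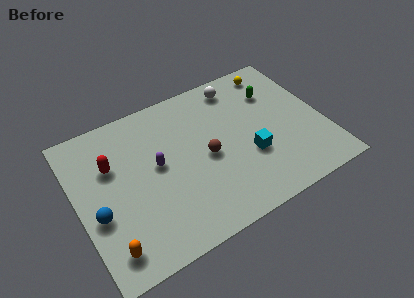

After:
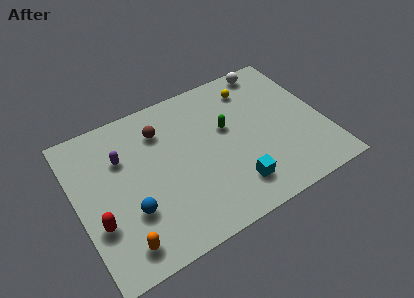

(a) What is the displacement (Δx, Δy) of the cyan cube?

(-1.1, -1.4)

The cyan cube started near (9.1, 3.3) and ended near (8.0, 1.9).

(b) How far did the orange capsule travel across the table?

0.7

From (1.2, 1.5) to (1.9, 1.4), the orange capsule covered √(0.7² + 0.1²) ≈ 0.7 units.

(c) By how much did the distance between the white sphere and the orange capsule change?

+1.3

The distance was about 10.2 in the first image and 11.5 in the second, so they moved 1.3 units further apart.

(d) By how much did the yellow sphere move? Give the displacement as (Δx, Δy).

(-1.4, -0.6)

The yellow sphere started near (11.3, 8.0) and ended near (9.9, 7.4).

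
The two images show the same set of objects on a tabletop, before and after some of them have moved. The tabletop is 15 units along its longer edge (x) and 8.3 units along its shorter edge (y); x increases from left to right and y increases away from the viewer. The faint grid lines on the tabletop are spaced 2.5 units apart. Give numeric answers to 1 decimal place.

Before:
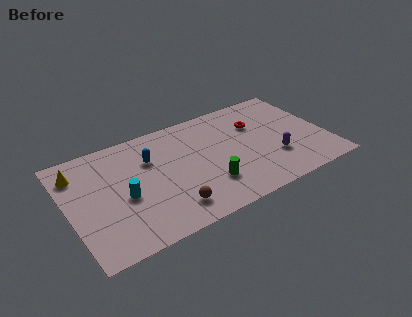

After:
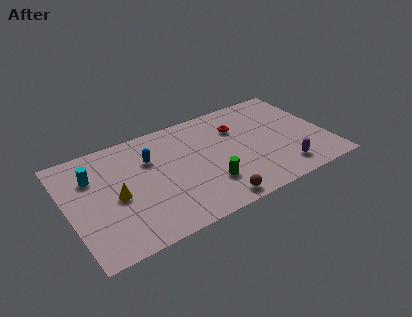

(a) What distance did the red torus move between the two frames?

1.1

The red torus was near (11.2, 5.7) before and (10.1, 5.9) after, so it travelled √(1.1² + 0.2²) ≈ 1.1 units.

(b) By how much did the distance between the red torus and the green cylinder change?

-0.5

They were about 4.8 units apart before and 4.3 after — 0.5 units closer together.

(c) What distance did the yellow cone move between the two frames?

3.3

The yellow cone was near (0.8, 6.5) before and (2.7, 3.8) after, so it travelled √(1.9² + 2.7²) ≈ 3.3 units.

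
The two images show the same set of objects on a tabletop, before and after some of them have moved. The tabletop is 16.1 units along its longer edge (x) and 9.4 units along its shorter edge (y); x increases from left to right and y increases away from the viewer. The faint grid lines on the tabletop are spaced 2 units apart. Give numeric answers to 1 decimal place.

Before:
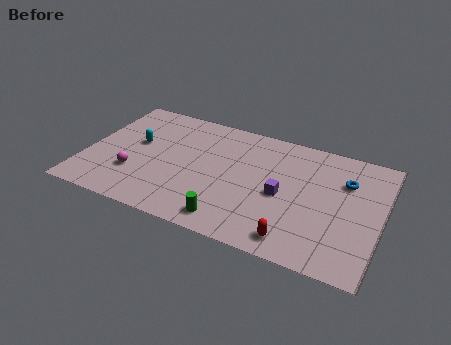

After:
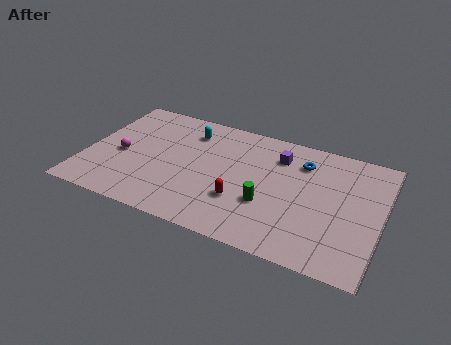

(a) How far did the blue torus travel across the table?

2.5

The blue torus moved from about (14.0, 6.6) to (11.6, 7.2), a distance of √(2.4² + 0.6²) ≈ 2.5.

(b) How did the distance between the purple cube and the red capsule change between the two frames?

+1.3

Before: roughly 3.2 units apart; after: 4.5. That's 1.3 units further apart.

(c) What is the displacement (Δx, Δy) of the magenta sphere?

(-0.9, 1.3)

The magenta sphere started near (2.8, 2.9) and ended near (1.9, 4.2).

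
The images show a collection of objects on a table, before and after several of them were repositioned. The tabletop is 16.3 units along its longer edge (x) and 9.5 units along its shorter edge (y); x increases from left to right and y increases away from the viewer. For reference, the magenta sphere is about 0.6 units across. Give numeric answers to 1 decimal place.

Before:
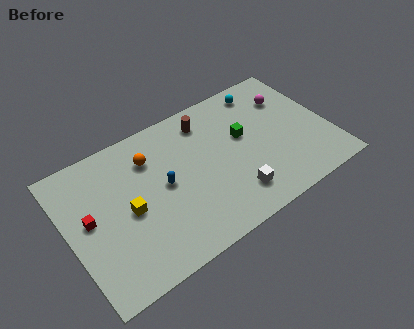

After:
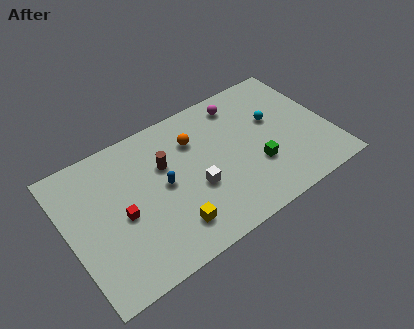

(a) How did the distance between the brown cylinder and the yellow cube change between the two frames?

-2.3

Before: roughly 6.5 units apart; after: 4.2. That's 2.3 units closer together.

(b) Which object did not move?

the blue capsule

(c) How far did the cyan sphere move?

2.4

The cyan sphere moved from about (12.9, 8.2) to (13.1, 5.8), a distance of √(0.2² + 2.4²) ≈ 2.4.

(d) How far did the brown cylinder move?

3.3

From (9.1, 7.8) to (6.2, 6.2), the brown cylinder covered √(2.9² + 1.6²) ≈ 3.3 units.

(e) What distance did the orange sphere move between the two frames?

2.8

The orange sphere moved from about (5.4, 7.1) to (8.2, 6.9), a distance of √(2.8² + 0.2²) ≈ 2.8.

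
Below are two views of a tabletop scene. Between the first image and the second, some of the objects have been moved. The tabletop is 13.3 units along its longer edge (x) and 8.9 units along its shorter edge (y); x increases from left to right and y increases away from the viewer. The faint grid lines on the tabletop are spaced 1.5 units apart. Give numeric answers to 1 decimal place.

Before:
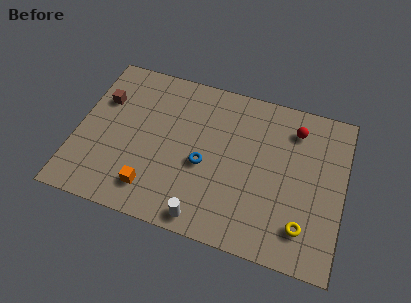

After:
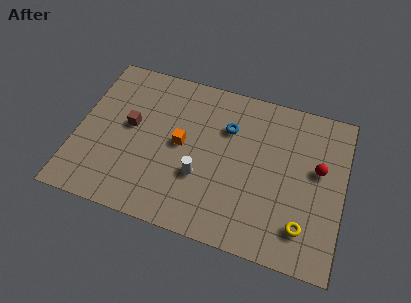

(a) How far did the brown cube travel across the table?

1.9

The brown cube moved from about (1.1, 6.0) to (2.6, 4.9), a distance of √(1.5² + 1.1²) ≈ 1.9.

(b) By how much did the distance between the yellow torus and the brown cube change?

-1.8

They were about 11.2 units apart before and 9.4 after — 1.8 units closer together.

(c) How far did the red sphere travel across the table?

2.3

The red sphere moved from about (10.7, 7.1) to (12.0, 5.2), a distance of √(1.3² + 1.9²) ≈ 2.3.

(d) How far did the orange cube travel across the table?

3.1

From (4.0, 1.7) to (5.2, 4.6), the orange cube covered √(1.2² + 2.9²) ≈ 3.1 units.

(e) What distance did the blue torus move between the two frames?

2.6

The blue torus was near (6.4, 3.8) before and (7.4, 6.2) after, so it travelled √(1.0² + 2.4²) ≈ 2.6 units.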